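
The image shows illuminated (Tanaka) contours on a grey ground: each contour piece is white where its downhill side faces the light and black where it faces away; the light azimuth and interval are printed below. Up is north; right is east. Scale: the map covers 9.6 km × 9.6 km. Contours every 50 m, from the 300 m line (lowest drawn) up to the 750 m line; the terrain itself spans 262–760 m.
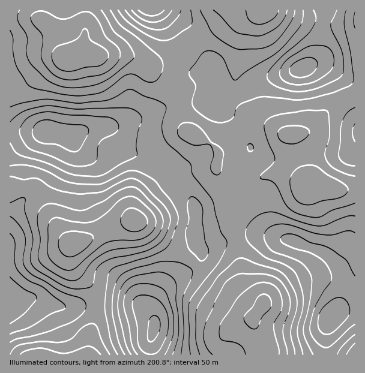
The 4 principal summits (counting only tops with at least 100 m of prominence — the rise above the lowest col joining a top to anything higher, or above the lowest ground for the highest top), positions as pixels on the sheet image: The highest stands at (154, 328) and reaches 760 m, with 498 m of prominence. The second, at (330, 319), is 687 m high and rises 196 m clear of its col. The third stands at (302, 69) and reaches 678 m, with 182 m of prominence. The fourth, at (44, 131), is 673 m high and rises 158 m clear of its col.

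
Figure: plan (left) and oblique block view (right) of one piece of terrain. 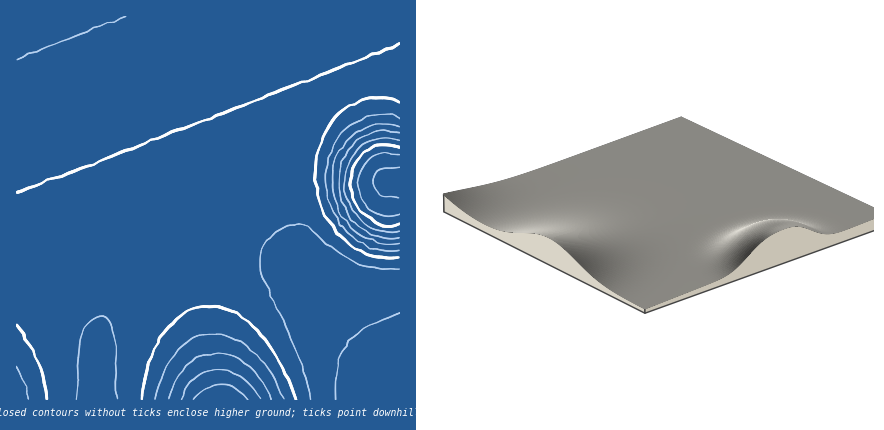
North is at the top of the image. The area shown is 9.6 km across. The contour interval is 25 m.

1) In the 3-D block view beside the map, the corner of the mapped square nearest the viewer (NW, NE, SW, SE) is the SE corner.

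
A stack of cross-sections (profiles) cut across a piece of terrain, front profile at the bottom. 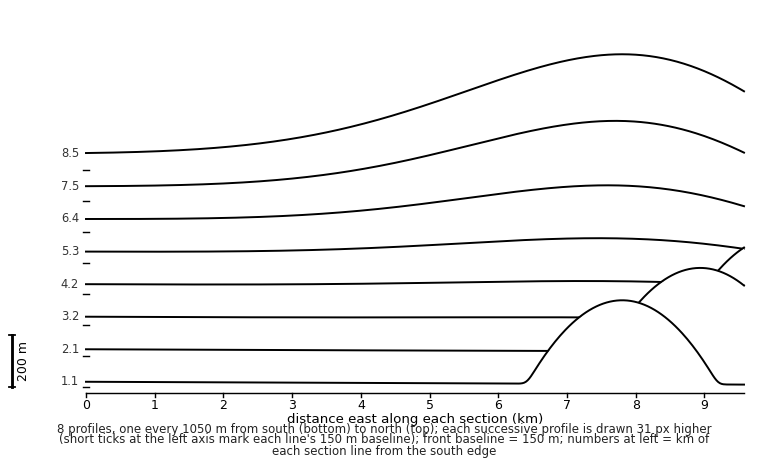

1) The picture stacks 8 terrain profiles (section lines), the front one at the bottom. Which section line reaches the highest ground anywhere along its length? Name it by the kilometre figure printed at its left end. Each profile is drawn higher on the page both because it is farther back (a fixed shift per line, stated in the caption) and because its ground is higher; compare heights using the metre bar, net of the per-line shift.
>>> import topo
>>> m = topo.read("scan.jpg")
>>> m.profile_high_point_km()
8.5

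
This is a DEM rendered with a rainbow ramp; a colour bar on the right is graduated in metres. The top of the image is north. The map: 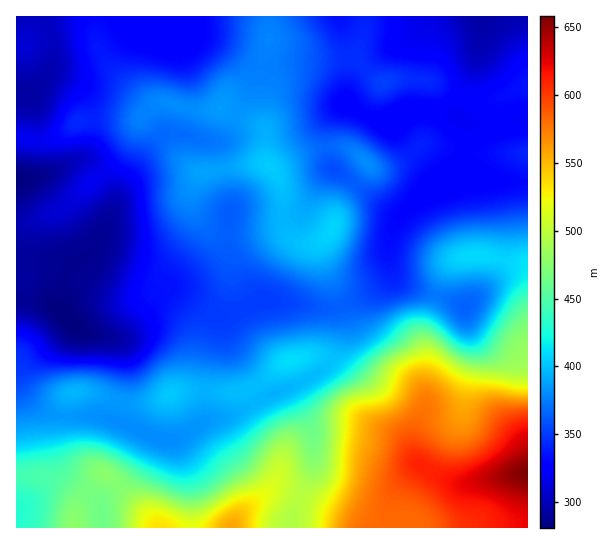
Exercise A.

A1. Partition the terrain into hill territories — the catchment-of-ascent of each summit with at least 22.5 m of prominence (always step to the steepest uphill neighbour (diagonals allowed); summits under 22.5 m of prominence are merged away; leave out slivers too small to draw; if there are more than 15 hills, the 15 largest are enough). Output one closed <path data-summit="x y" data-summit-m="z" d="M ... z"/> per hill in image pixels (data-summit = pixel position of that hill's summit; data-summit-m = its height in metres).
<path data-summit="527 473" data-summit-m="658" d="M527 16l-187 1 7 36-2 50 30 17 18 3 8 12 22 22 20 25-17 10-29 27-6 15-3 13 3 27-13 14-29 16-15 4-72-8-36 16-11-1-29-20-19-7-4 1-18 18-22 26-8 4-18-2-19-7-7-6-12-16 8-35 4-7 14-7 15-18 13-32 0-10-12-24-11-12-11-2 6-4 7-18 0-26-5-13-6-7-18-11-8-3-11 1 8-15 0-21-7-25-29 0 1 511 84 0 0-26 28-27 21-40 11 4 18-2 28-17 28-7 28-16 23-9 4 0 5 6 12 23 6 20 0 30-20 46-2 8 0 7 237-1z"/><path data-summit="333 229" data-summit-m="407" d="M339 16l-294 1 7 25 0 21-8 15 11-1 8 3 18 11 6 7 5 13 0 26-7 18-6 4 11 2 11 12 12 24 0 10-13 32-15 18-16 9-5 13-5 27 15 19 9 6 19 5 17 0 44-47 4-1 19 7 29 20 11 1 36-16 13 0 46 8 20-1 29-14 19-16 2-16-3-14 3-13 6-15 29-27 17-10-20-25-22-22-8-12-18-3-30-17 2-50-4-28z"/><path data-summit="231 527" data-summit-m="558" d="M290 388l-24 8-31 17-28 7-32 19-14 0-11-4-21 40-28 27 0 25 189 1 9-30 14-31-1-37-11-24z"/>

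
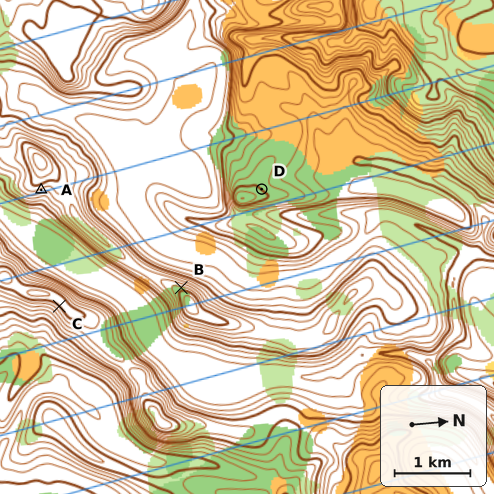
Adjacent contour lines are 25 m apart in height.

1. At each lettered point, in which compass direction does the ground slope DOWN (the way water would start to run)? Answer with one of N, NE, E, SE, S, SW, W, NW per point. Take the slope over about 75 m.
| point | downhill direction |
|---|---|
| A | E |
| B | W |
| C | SE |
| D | NW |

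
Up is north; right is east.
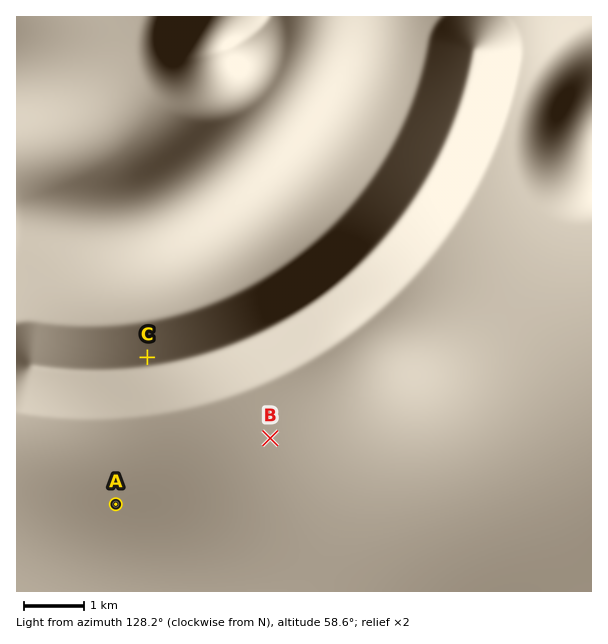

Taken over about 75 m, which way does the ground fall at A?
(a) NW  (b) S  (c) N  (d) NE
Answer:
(c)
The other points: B SW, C NW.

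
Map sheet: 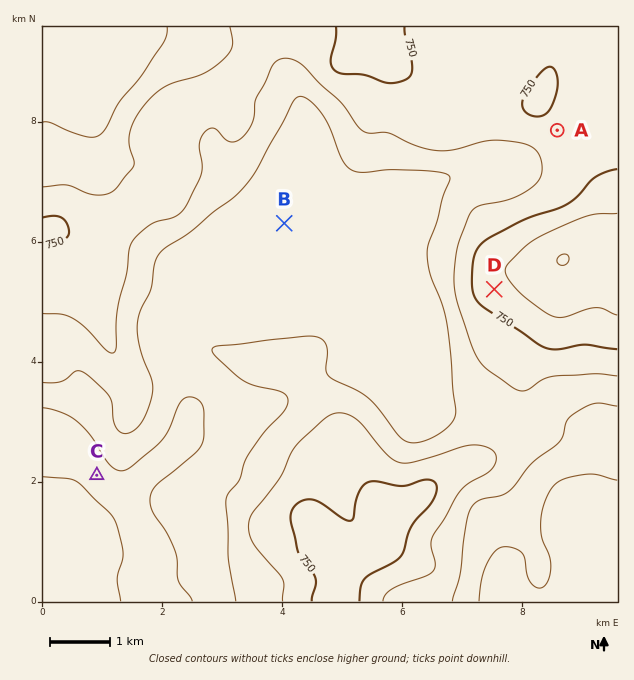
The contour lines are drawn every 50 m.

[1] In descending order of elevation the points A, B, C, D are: D A B C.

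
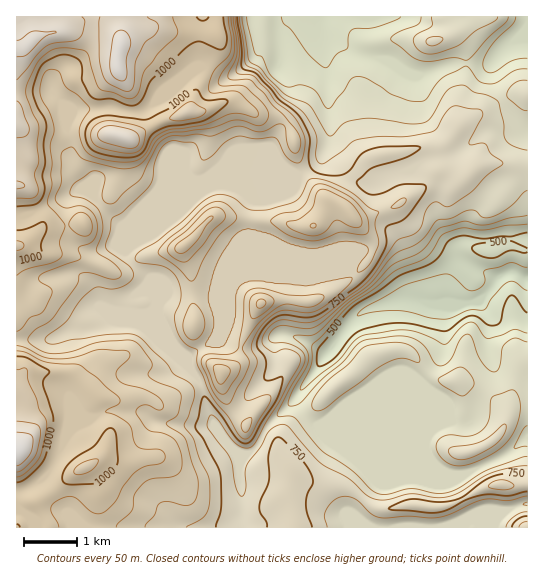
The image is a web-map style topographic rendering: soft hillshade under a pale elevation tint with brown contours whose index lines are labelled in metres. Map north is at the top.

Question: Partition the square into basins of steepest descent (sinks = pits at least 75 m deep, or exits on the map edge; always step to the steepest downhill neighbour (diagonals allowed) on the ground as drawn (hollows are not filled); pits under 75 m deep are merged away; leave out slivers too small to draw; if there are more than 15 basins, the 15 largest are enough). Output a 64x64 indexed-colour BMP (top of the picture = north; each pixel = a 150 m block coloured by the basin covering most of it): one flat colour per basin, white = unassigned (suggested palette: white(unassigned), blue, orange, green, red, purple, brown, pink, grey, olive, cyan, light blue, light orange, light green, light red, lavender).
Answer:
<image width="64" height="64" href="data:image/bmp;base64,Qk12CAAAAAAAAHYAAAAoAAAAQAAAAEAAAAABAAQAAAAAAAAIAAATCwAAEwsAABAAAAAAAAAA////ALR3HwAOf/8ALKAsACgn1gC9Z5QAS1aMAMJ34wB/f38AIr28AM++FwDox64AeLv/AIrfmACWmP8A1bDFABERERERERERERERERERERERERERERERERERERERERERERERERERERERERERERERERERERERERERERERERERERERERERERERERERERERERERERERERERERERERERERERERERERERERERERERERERERERERERERERERERERERERERERERERERERERERERERERERERERERERERERERERERERERERERERERERERERERERERERERERERERERERERERERERERERERERERERERERERERERERERERERERERERERERERERERERERERERERERERERERERERERERERERERERERERERERERERERERERERERERERERERERERERERERERERERERERERERERERERERERERERERERERERERERERERERERERERERERERERERERERERERERERERERERERERERERERERERERERERERERERERERERERERERERERERERERERERERERERERERERERERERERERERERERERERERERERERERERERERERERERERERERERERERERERERERERERERERERERERERERERERERERERERERERERERERERERERERERERERERERERERERERERERERERERERERERERERERERERERERERERERERERERERERERERERERERERERERERERERERERERERERERERERERERERERERERERERERERERERERERERERERERERERERERERERERERERERERERERERERERERERERERERERERERERERERERERERERERERERERERERERERERERERERERERERERERERERERERERERERERERERERERERERERERERERERERERERERERERERERERERERERERERERERERERERERERERERERERERERERERERERERERERERERERERERERERERERERERERERERERERERERERERERERERERERERERERERERERERERERERERERERERERERERERERERERERERERERERERERERERERERERERERERERERERERERERERERERERERERERERERERERERERERERERERERERERERERERERERERERERERERERERERERERERERERERERERERERERERERERERERERERERERERERERERERERERERERERERERERERERERERERERERERERERERERERERERERERERERERERERERERERERERERERERERERERERERERERERERERERERERERERERERERERERERERERERERERERERERERERERERERERERERERERERERERERERERERERERERERERERERERERERERERERERERERERERERERERERERERERERERERERERERERERERERERERERERERERERERERERERERERERERERERERERERERERERERERERERERERERERERERERERERERERERERERERERERERERERERERERERERERERERERERERERERERERERERERERERERERERERERERERERERERERERERERERERERERERERERERERERERERERERERERERERERERERERERERERERERERERERERERERERERERERERERERERERERERERERERERERERERERERERERERERERERERERERERERERERERERERERERERERERERERERIiERERERERERERERERERERERERERERERERERERERERIiIREREREREREREREREREREREREREREREREREREREREiIiEREREREREREREREREREREREREREREREREREREREiIiIhERERERMzMREREREREREREREREREREREREREREiIiIiERERERMzMzMREzERERERERERERERERERERERESIiIiIiEREREzMzMzMzMRERERERERERERERERERERERIiIiIiIiIiEzMzMzMzMxEREREREREREREREREREREREiIiIiIiIiIiIjMzMzMzEREREREREREREREREREREREiIiIiIiIiIiIiIzMzMzMRERERERERERERERERERERESIiIiIiIiIiIiIjMzMzMxEREREREREREREREREREREiIiIiIiIiIiIiIiMzMzMzEREREREREREREREiERESIiIiIiIiIiIiIiIiIzMzMzMRERERERERERERESIiIiIiIiIiIiIiIiIiIiIjMzMzMxEREREREREREREREiIiIiIiIiIiIiIiIiIiIiIzMzMzERERERERERERERESIiIiIiIiIiIiIiIiIiIiIjMzMzMREREREREREREREREiIiIiIiIiIiIiIiIiIiIiMzMzMxERERERERERERERESIiIiIiIiIiIiIiIiIiIiIzMzMzERERERERERERERERIiIiIiIiIiIiIiIiIiIiIjMzMzMRERERERERERERERESIiIiIiIiIiIiIiIiIiIiMzMzMxERERERERERERERERIiIiIiIiIiIiIiIiIiIiIzMzMzEREREREREREREREREiIiIiIiIiIiIiIiIiIiMzMzMzMRERERERERERERERESIiIiIiIiIiIiIiIiIiIzMzMzMxERERERERERERERERIiIiIiIiIiIiIiIiIiIzMzMzMz"/>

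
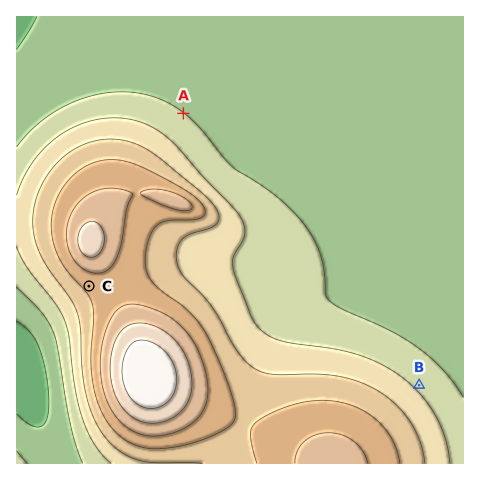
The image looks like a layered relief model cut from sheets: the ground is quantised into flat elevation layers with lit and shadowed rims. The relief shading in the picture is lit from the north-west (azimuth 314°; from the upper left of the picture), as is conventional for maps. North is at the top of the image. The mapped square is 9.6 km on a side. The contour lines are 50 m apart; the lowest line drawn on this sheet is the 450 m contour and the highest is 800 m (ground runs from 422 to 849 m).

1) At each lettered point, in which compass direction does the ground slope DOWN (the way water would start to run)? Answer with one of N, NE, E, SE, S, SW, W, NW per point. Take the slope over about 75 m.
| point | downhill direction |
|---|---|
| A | NE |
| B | NE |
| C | SW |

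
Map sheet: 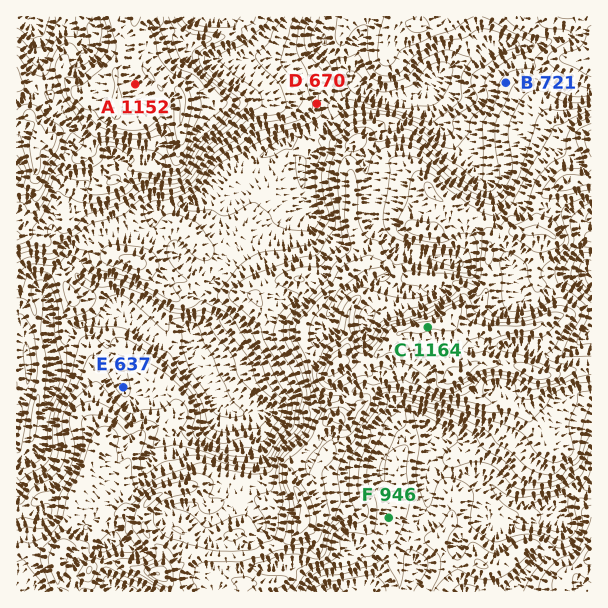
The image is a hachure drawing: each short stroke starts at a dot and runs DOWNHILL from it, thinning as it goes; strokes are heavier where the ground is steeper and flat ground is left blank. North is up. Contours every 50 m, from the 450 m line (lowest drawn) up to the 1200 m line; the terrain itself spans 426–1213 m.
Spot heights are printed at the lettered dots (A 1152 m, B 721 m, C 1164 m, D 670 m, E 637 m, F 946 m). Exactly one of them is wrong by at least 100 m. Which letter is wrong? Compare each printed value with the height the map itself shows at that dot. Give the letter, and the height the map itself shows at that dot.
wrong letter F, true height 771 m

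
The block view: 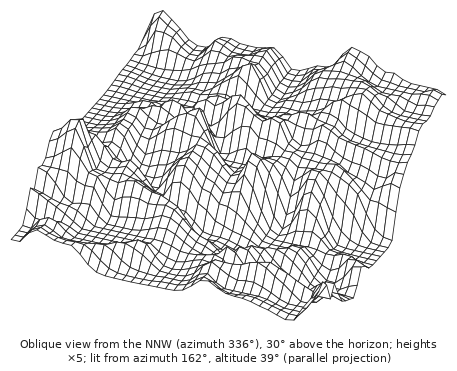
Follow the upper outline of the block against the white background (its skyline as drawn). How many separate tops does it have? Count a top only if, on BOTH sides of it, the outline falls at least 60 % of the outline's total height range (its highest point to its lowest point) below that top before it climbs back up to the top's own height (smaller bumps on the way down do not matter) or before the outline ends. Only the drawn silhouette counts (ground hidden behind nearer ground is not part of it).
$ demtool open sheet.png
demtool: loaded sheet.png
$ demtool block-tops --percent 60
0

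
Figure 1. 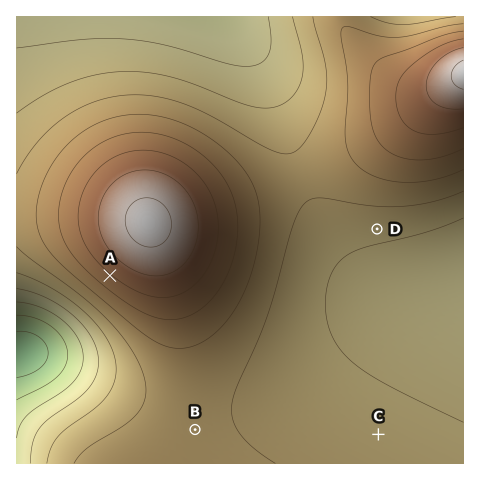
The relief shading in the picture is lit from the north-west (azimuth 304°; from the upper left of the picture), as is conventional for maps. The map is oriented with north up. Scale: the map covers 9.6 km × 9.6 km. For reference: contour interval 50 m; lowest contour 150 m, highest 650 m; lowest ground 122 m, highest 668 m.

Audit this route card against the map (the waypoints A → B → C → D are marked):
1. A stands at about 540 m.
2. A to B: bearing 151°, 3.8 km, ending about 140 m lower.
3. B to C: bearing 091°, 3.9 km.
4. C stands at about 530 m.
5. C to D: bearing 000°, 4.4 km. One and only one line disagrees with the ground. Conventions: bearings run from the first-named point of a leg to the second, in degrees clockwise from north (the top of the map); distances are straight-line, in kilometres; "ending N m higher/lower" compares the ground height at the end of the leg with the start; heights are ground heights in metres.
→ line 4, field height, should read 370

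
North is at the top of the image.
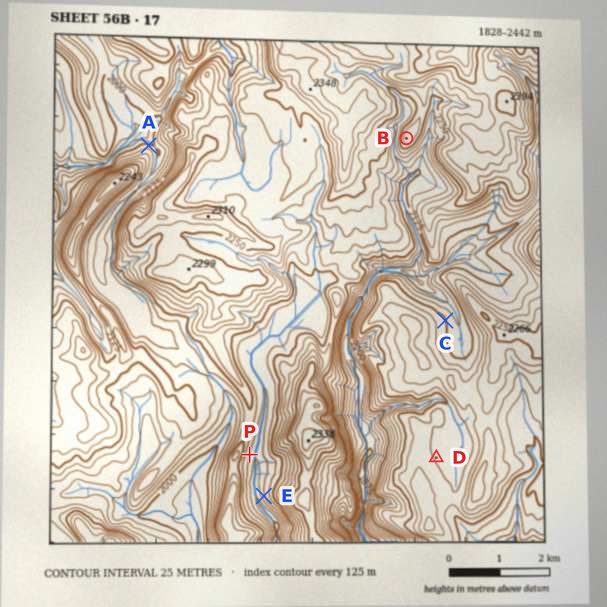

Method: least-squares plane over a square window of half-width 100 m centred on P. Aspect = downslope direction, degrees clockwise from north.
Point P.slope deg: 15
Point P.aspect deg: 103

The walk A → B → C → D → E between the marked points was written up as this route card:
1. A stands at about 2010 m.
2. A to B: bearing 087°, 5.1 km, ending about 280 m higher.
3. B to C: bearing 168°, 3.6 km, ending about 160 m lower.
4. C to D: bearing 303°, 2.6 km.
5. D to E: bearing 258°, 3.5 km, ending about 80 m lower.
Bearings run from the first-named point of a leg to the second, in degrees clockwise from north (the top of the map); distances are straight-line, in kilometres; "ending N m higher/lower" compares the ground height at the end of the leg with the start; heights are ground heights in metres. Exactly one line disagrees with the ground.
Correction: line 4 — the bearing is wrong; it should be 184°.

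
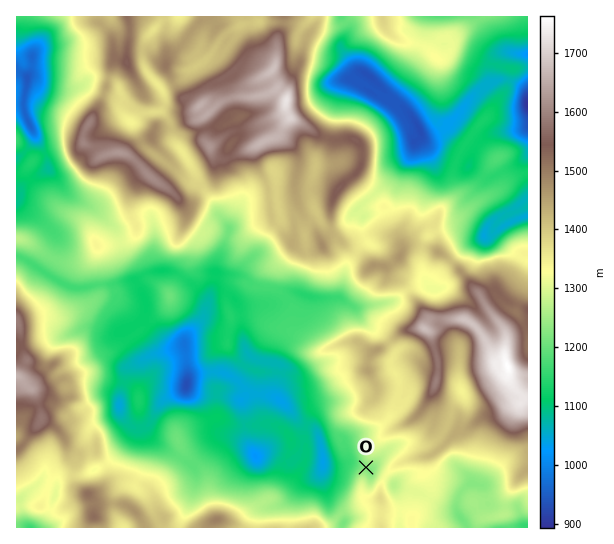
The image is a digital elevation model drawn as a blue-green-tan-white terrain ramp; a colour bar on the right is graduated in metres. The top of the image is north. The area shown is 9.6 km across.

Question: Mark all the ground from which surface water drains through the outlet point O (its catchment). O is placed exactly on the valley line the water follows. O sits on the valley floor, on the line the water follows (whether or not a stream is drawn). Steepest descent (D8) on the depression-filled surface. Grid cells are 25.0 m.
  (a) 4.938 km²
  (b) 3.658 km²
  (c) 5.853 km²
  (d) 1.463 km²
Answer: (b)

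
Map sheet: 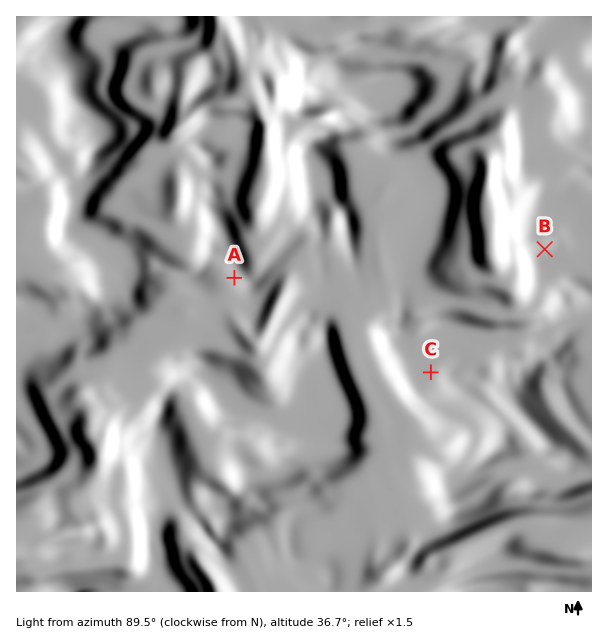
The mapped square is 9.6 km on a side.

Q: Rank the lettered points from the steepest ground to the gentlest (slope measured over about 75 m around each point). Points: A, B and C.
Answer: A B C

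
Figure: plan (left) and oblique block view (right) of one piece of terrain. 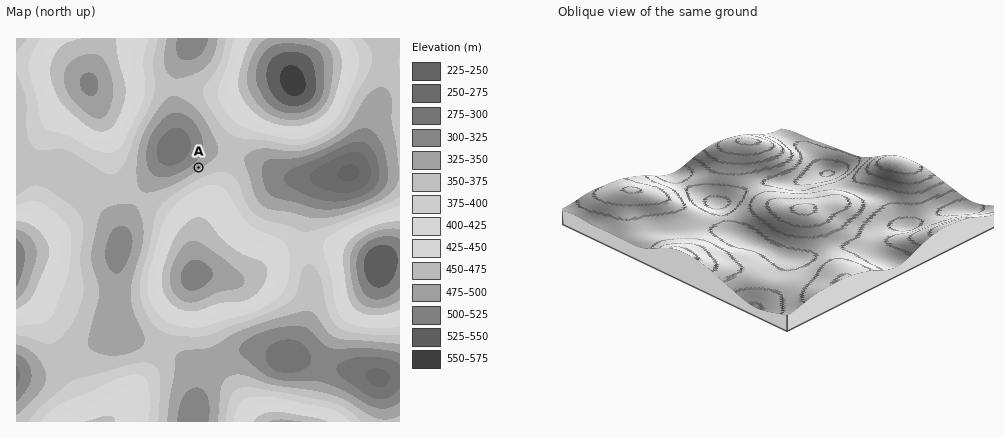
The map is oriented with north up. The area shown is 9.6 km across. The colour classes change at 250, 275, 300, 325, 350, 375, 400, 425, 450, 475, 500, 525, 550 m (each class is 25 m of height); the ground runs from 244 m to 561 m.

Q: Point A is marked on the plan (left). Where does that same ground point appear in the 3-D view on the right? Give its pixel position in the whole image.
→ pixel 743 198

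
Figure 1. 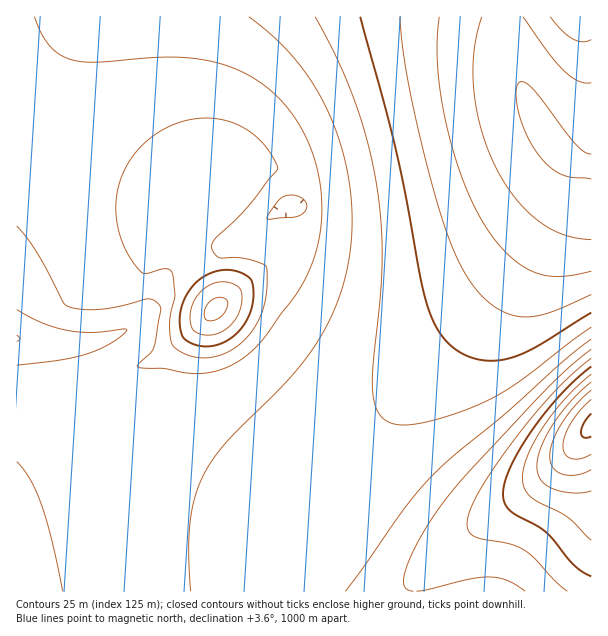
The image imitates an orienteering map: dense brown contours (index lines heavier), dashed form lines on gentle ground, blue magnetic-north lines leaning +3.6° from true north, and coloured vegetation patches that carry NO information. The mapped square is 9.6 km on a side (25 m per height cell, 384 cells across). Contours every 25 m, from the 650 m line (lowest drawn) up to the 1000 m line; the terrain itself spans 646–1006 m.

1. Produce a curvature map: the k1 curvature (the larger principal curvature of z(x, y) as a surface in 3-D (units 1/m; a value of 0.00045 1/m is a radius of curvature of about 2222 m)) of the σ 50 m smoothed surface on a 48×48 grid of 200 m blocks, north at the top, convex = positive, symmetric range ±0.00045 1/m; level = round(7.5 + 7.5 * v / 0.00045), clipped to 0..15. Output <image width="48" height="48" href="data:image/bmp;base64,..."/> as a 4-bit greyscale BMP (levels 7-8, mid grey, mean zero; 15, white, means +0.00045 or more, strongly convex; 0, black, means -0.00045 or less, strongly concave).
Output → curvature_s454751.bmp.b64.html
<image width="48" height="48" href="data:image/bmp;base64,Qk32BAAAAAAAAHYAAAAoAAAAMAAAADAAAAABAAQAAAAAAIAEAAATCwAAEwsAABAAAAAAAAAAAAAAABEREQAiIiIAMzMzAERERABVVVUAZmZmAHd3dwCIiIgAmZmZAKqqqgC7u7sAzMzMAN3d3QDu7u4A////AIiIiIiIiId3d3d3d3d3iJmZmIh3d4iIiYiIiIiIiId3d3d3d3d3eImZmYh3d3iIiYiIiIiIiId3d3d3d3d3d4iZmZiHd3eIiYiIiIiIiId3d3d3d3d3d4iJmZmId3d4iYiIiIiIiIh3d3d3d3d3d4iImZmYh3d4iYiIiIiIiIh3d3d3d3d3eIiIiZqpmHd4iYiIiIiIiIiHd3d3d3d4iIiIiJmqqYiImYiIiIiIiIiId3d3d3iIiIiIiImaqqmImYiIiIiIiIiIh3d3d3iIiIiIiIiaq7qpmYiIiIiIiIiIiHd3d3iIiIiIiIiJq8zLqoiIiIiIiIiIiId3d4iIiIiIiIiImr3dyoiIiIiIiIiIiIiIiIiIiIiIiIiIiazv7IiIiIiIiIiIiIiIiIiIiIiIiIiIiJvf/4iIiIiIiIiIiIiIiIiIiIiIiIiIiIm+/4iIiIiIiIiIiIiIiIiIiIiIiIiIiIib/4iIiIiIiIiIiIiIiIiIiIiIiIiIiIiJv4iIiIiIiIiIiIiIiIiIiIiIiIiIiIiInKu7u7qIiIiIiIiIiIiIiIiIiIiIiIiIiqmIiZrLmIiZmIiIiIiIiIiIiIiIiIiIiYiIeIiJvKmqqZiIiIiIiIiIiIiIiIiIiIiId3d4id27uqmIiIiIiIiIiIiIiIiIiIiIiIh3eK39y6mIiIiIiIiIiIiIiIiIiIiIiIiIZ5vf/LqYiIiIiIiIiIiIiIiIiJq7u5iIdorO/7qYiIiIiIiIiIiIiIiIiLqZmbyoiIm87/uYiIiIiIiIiIiIiIiIiIiIiIismJq7zf6oiIiIiIiIiIiIiIiIiIiIiIiJyomqvL3YiIiIiIiIiIiIiIiIiIiIiIiIipmamam8iIiIiIiIiIiIiIiIiIiIiIiIiKqJl3iKyYiIiIiIiIiIiIiIiIiIiIiIiIq5iGeInKiIiIiIiIiIiIiIiIiIiIiIiIicmIiIiMmIiIiIiIiIiId3d4iIiIiIiIiJyoiIeKuIiIiIiIiIh3d3d4iIiIiIiIiInKiHWJuIiIiIiIiHd3d3d4iIiIiIiIiIiMuIiLqIiIiIiIh3d3d3eIiIiIiIiIiIiIvKm7iIiIiIiHd3d3d3eIiIiIiIiIiIiIibuoiIiIiIh3d3d3d3iIiIiIiIiIiIiIiIiIiIiIiId3d3d3d3iIiIiIiIiIiIiIiIiIiIiIiHd3d3d3d4iIiIiIiIiIiIiIiIiIiIiIiHd3d3d3d4iIiIiIiIiIiIiIiIiIiIiIiHd3d3d3d4iYiIiIiIiIiIiIiIiIiIiIiHd3d3d3eIiYiIiIiIiIiIiIiIiIiIiIiId3d3d3eImYiIiIiIiIiIiIiIiIiIiIiId3d3d3eImYiIiIiIiIiIiIiIiIiIiIiIh3d3d3eImYiIiIiIiIiIiIiIiIiIiIiIh3d3d3iJmoiIiIiIiIiIiIiIiIiIiIiIiHd3d3iJmoiIiIiIiIiIiIiIiIiIiIiIiId3d3iJqoiIiIiIiIiIiIiIiIiIiIiIiId3d4iJqg=="/>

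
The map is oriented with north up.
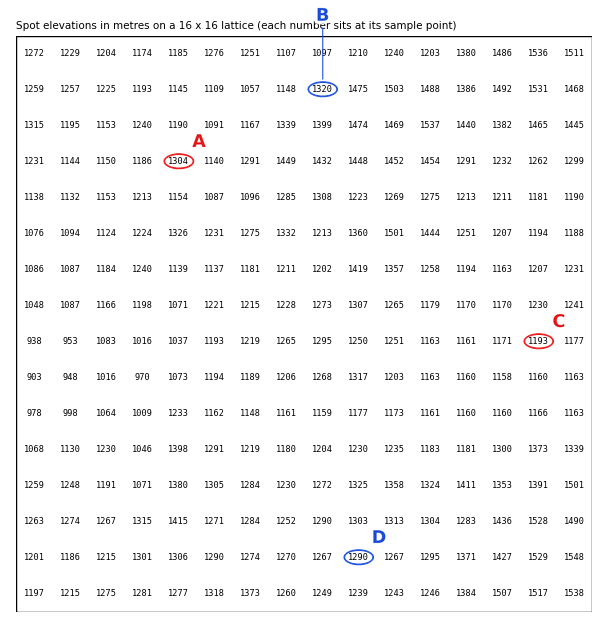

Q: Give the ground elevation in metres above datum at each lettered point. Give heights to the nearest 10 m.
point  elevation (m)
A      1300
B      1320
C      1190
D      1290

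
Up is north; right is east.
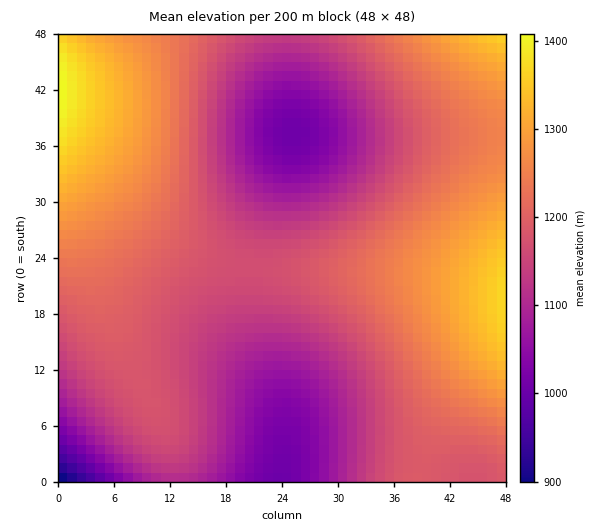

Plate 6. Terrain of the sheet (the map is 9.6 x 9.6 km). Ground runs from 880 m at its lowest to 1420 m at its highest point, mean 1180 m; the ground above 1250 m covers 20.9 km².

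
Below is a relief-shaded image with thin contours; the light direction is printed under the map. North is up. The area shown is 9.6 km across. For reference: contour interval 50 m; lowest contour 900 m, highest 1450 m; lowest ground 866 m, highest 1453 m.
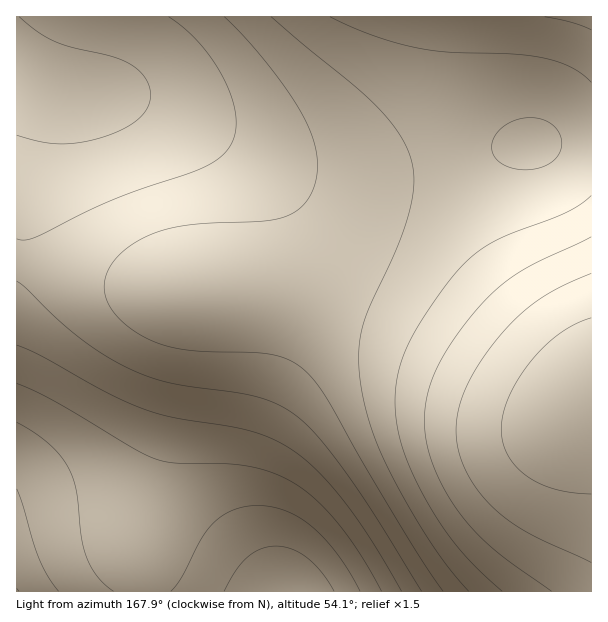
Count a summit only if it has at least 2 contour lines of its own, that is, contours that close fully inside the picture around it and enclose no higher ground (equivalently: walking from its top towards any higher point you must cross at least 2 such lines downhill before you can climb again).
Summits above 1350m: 0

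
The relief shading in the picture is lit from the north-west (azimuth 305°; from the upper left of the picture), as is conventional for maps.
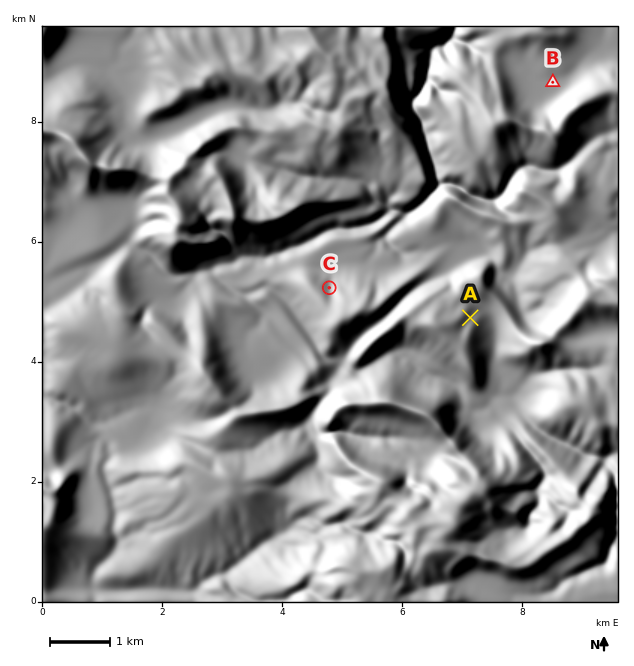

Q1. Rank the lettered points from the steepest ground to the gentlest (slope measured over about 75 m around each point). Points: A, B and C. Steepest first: C A B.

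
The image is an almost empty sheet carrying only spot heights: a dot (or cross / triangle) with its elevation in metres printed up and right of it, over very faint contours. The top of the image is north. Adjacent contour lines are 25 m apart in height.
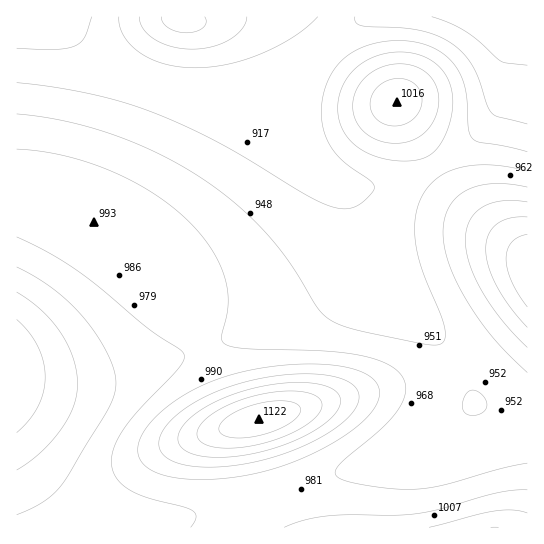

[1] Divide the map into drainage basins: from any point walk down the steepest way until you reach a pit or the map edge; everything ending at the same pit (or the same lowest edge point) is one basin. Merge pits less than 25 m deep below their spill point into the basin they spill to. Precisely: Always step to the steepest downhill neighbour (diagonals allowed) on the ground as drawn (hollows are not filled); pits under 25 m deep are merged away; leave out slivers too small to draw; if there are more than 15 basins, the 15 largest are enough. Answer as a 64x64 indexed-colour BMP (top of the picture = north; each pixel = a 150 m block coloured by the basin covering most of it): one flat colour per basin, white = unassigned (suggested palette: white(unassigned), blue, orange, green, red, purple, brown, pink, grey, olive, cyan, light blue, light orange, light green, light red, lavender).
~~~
<image width="64" height="64" href="data:image/bmp;base64,Qk12CAAAAAAAAHYAAAAoAAAAQAAAAEAAAAABAAQAAAAAAAAIAAATCwAAEwsAABAAAAAAAAAA////ALR3HwAOf/8ALKAsACgn1gC9Z5QAS1aMAMJ34wB/f38AIr28AM++FwDox64AeLv/AIrfmACWmP8A1bDFACIiIiIiIiIiIiIiIiIiIiIiERERERERERERERERERERIiIiIiIiIiIiIiIiIiIiIiEREREREREREREREREREREiIiIiIiIiIiIiIiIiIiIiIRERERERERERERERERERESIiIiIiIiIiIiIiIiIiIiIRERERERERERERERERERERIiIiIiIiIiIiIiIiIiIiIhEREREREREREREREREREREiIiIiIiIiIiIiIiIiIiIiERERERERERERERERERERESIiIiIiIiIiIiIiIiIiIiIRERERERERERERERERERERIiIiIiIiIiIiIiIiIiIiIREREREREREREREREREREREiIiIiIiIiIiIiIiIiIiIhERERERERERERERERERERESIiIiIiIiIiIiIiIiIiIiERERERERERERERERERERERIiIiIiIiIiIiIiIiIiIiIREREREREREREREREREREREiIiIiIiIiIiIiIiIiIiIRERERERERERERERERERERESIiIiIiIiIiIiIiIiIiIhERERERERERERERERERERERIiIiIiIiIiIiIiIiIiEREREREREREREREREREREREREiIiIiIiIiIiIiIiIiIRERERERERERERERERERERERESIiIiIiIiIiIiIiIiIRERERERERERERERERERERERERIiIiIiIiIiIiIiIiIhEREREREREREREREREREREREREiIiIiIiIiIiIiIiIhERERERERERERERERERERERERESIiIiIiIiIiIiIiIiERERERERERERERERERERERERERIiIiIiIiIiIiIiIiEREREREREREREREREREREREREREiIiIiIiIiIiIiIiIRERERERERERERERERERERERERESIiIiIiIiIiIiIiIhERERERERERERERERERERERERERIiIiIiIiIiIiIiIhEREREREREREREREREREREREREREiIiIiIiIiIiIiIiERERERERERERERERERERERERERESIiIiIiIiIiIiIiIRERERERERERERERERERERERERERIiIiIiIiIiIiIiIREREREREREREREREREREREREREREiIiIiIiIiIiIiIhERERERERERERERERERERERERERESIiIiIiIiIiIiIhERERERERERERERERERERERERERERIiIiIiIiIiIiIiEREREREREREREREREREREREREREREiIiIiIiIiIiIiERERERERERERERERERERERERERERESIiIiIiIiIiIiERERERERERERERERERERERERERERERIiIiIiIiIiIiEREREREREREREREREREREREREREREREiIiIiIiIiIiIRERERERERERERERERERERERERERERESIiIiIiIiIiERERERERERERERERERERERERERERERERIiIiIiIiIiEREREREREREREREREREREREREREREREREiIiIiIiIiERERERERERERERERERERERERERERERERESIiIiIiIiERERERERERERERERERERERERERERERERERIiIiIiIhEREREREREREREREREREREREREREREREREREiIiIiIxERERERERERERERERERERERERERERERERERESIiIiMzERERERERERERERERERERERERERERERERERERIiIjMzMxEREREREREREREREREREREREREREREREREREiMzMzMzERERERERERERERERERERERERERERERERERETMzMzMzMxERERERERERERERERERERERERERERERERERMzMzMzMzEREREREREREREREREREREREREREREREREREzMzMzMzMxERERERERERERERERERERERERERERERERETMzMzMzMzERERERERERERERERERERERERERERERERERMzMzMzMzMxEREREREREREREREREREREREREREREREREzMzMzMzMzERERERERERERERERERERERERERERERERETMzMzMzMzMRERERERERERERERERERERERERERERERERMzMzMzMzMzEREREREREREREREREREREREREREREREREzMzMzMzMzMRERERERERERERERERERERERERERERERETMzMzMzMzMzERERERERERERERERERERERERERERERERMzMzMzMzMzMREREREREREREREREREREREREREREREREzMzMzMzMzMxERERERERERERERERERERERERERERERETMzMzMzMzMzMRERERERERERERERERERERERERERERERMzMzMzMzMzMxEREREREREREREREREREREREREREREREzMzMzMzMzMzERERERERERERERERERERERERERERERETMzMzMzMzMzMxERERERERERERERERERERERERERERERMzMzMzMzMzMzEREREREREREREREREREREREREREREREzMzMzMzMzMzMRERERERERERERERERERERERERERERETMzMzMzMzMzMzERERERERERERERERERERERERERERERMzMzMzMzMzMzMREREREREREREREREREREREREREREREzMzMzMzMzMzMzERERERERERERERERERERERERERERETMzMzMzMzMzMzMRERERERERERERERERERERERERERER"/>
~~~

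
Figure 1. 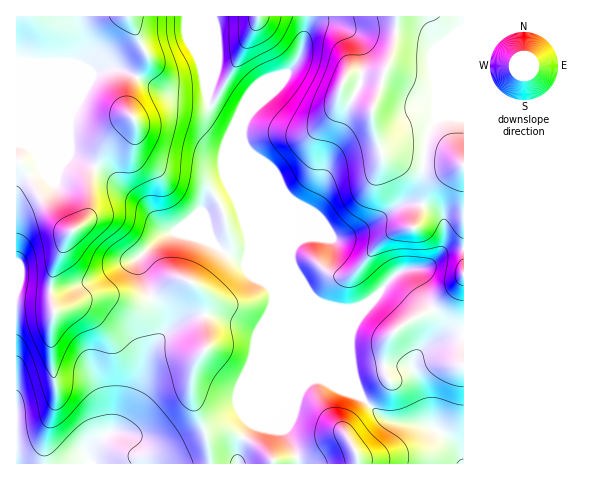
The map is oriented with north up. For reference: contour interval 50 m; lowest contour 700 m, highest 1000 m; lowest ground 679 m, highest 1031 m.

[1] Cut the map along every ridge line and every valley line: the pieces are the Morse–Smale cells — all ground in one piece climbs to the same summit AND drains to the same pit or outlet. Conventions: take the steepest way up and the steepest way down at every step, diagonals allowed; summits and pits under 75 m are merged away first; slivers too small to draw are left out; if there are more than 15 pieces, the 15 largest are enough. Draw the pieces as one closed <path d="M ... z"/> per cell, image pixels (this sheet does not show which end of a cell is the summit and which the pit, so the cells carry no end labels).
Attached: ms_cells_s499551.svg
<path d="M208 16l-192 1 1 447 220 0 3-20 11-19 35-16 12-12 4-8 7-8 6-2 11 1 32 13-21-21-5-8-97-240-14-6-12-12z"/><path d="M463 16l-155 0-7 38-5 9-10 12-6 10-32 30-6 14 2 16 44 105 6 21 40 98 24 25-5-19 3-4 34-5 16 0 6 2 11 24 8 34 25 20 6 9 1 9z"/><path d="M321 379l-12 2-7 8-4 8-12 12-35 16-12 22-1 17 225-1-1-8-6-9-18-16-17-6-31-3-11-6-25-23z"/><path d="M307 16l-98 1-2 86 7 10 21 11 7 16 2-16 4-9 32-30 6-10 10-12 7-18z"/>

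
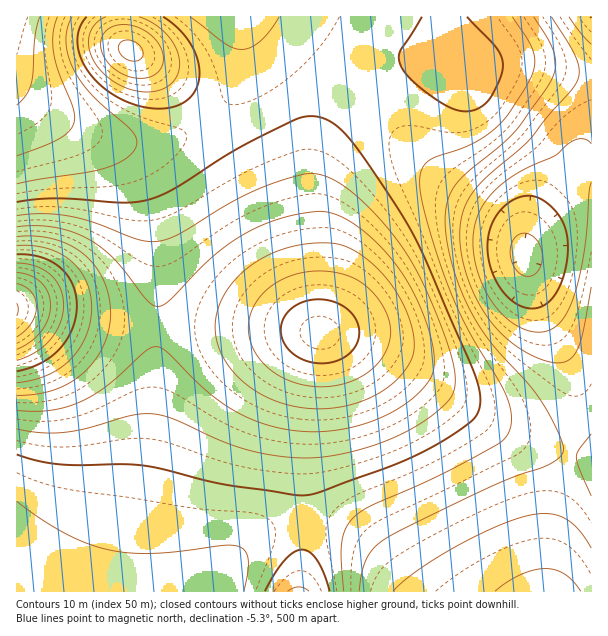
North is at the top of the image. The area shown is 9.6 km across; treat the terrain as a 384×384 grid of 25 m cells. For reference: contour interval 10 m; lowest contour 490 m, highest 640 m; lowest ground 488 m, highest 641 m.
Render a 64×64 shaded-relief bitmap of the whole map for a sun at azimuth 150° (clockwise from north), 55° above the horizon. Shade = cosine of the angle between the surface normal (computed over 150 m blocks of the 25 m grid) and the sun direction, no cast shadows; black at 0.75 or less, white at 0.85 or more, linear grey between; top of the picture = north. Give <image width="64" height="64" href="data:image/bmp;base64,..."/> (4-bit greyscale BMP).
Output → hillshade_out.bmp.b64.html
<image width="64" height="64" href="data:image/bmp;base64,Qk12CAAAAAAAAHYAAAAoAAAAQAAAAEAAAAABAAQAAAAAAAAIAAATCwAAEwsAABAAAAAAAAAAAAAAABEREQAiIiIAMzMzAERERABVVVUAZmZmAHd3dwCIiIgAmZmZAKqqqgC7u7sAzMzMAN3d3QDu7u4A////AKqqqqqru7u7u7u7uqmYiImqu8zMy7u7u7u7u7u7u7u6qqqqqqu7u7u7u7u6qZiIiaq7zMzLu7u7u7u7u7u7u7qqqqqqu7u7u7u7u7uqmYiZqrvMzMu7u7u7u7u7u7u7u6qqqqu7u7u7u7u7u7qpmZmqu8zMzLu7u7u7u7u7u7u7qqqqu7u7u7u7u7u7uqqZmaq7zMzMzMzMu7u7u7u7u7uqqru7u7u7u7u7u7u7qqmaqrvMzMzMzMzMy7u7u7u7u6qru7u7u7u7u7u7u7u6qqqru8zMzMzMzMzMzLu7u7u7q7u7u7u7u7u7u7u7u7uqqqu7zMzMzMzMzMzMy7u7u7u7u7u7u7u7u7u7u7u7u7u7u7vMzMzMzMzMzMzMu7u7u7u7u7u7u7u7u7u7u7u7u7u7vMzMzMzMzMzMzMzLu7u7u7u7u7u7u7u7u7u7u7u7u7vMzMzMzMzMzMzMzMu7u7q7u7u7u7u7u7u7u7u7u7u7vMzMzMzMzMzMzMzMzLu7uru7u7u7u7u7u7u7u7u7u7zMzMzMzMzMzMzMzMzMu7uqu7u7u7u7u7u7u7u7u7zMzMzMzMzMzMzMzMzMzMu7u6q7u7u7u7u7u7u7u7u7vMzMzMzMzMzMzMzMzMzMy7u6qszMzMzLu7u7u7u7u7vMzMzMzMzMzMzMzMzMzMy7u7qqzMzMzMy7u7u7u7u7u8zMzMzMzMzMzMzMzMzMy7u7uqrMzMzMzMu7u7u7u7u7zMzMzMzMzMzMzMzMzMy7u7uqqszMzMzMzLu7u7u7u7vMzMzMzM3d3czMzMzMy7u7uqqq3d3MzMzMu7u7u7u7u7zMzMzM3d3d3MzMzMy7u7u6qqrd3d3MzMzLu7u7u7u7vMzMzM3d3d3czMzMy7u7uqqqqt3d3dzMzMu7u7u7u7u7zMzMzd3d3czMzMy7u7uqqqqq7t3d3czMy7u7u7u7u7u8zMzN3d3dzMzMzLu7qqqqqqru7t3dzMzLu7u7u7u7u7zMzMzd3czMzMzLu7qqqqqqqv7u7d3MzLu7u7u7u7u7u8zMzMzMzMzMzLu7qqqqqqqq/+7t3czMu7u7uqqqq7u7u8zMzMzMzMzLu7qqqZmZmar/7u7d3My7u7qqqqqqqru7vMzMzMzMzLu7uqqZmZmZmv/u7t3MzLu7qqqqqqqqqqu7zMzMzMzLu7uqqpmZmZmZ7u7t3czLu7uqqqqqqqqqqqq7u7u7u7u7u6qpmZmZmZnu7u3dzMu7uqqqqqqqmZmZqqq7u7u7u7u7qqmZmYiJmd3d3dzMy7uqqqqqmZmZmZmZqqqru7u7u7uqqpmYiIiJzMzMzMy7u6qqqpmZmZmZmZmZqqqqu7u7u6qqmZmIiIiru8zMy7u6qqqpmZmZmZmZmZmaqqqqu7u7uqqpmYiIiJmqu7u7u6qqqpmZmZmZmZmZmZmqqqqru7u7qqmZmIiIiJmqq7u6qqqpmZmZmZmZmZmZmZqqqqu7u7u6qpmYiIhniJmqqqqqqqmZmZmZmZiZmZmZmqqqq7u7u7uqqZmIiGZ4iZqqqqqqmZmZmZmZmZmZmZmZqqqru7u7u7qqmZiIVmeImZmqqqmZmZmZmZmZmZmZmZmqqqu7zMzLu6qpmYhWZ3iJmZmZmZmZmZmZmZmZmZmZmaqqq7vMzMy7uqqZmFZneIiZmZmZmZmZmZmZmZmZmZmZqqqrvMzMzMu7qqmYZmd4iJmZmZmZmZmZmZmZmZmZmZqqqru8zN3MzLu6qplmd3iIiZmZmZmZmZmZmZmZmZmZqqqqu7zN3d3Mu7uqqXd3eIiZmZmZmZmZmZmZmZmZmZmqqqq7vM3d3dzLu7qpd3iIiJmZmZmZmZmZmZmZmZmZmqqqq7u8zd3d3Mu7uqqIiIiJmZmZmZmZmZmZmZmZmZmqqqqru7zN3d3dzLu7qoiIiJmZmZmZmZmZmZmZmZmZmqqqqru7vM3d7d3Mu7uqiImZmZmZmZmZmZmZmZmZmZmqqqqqu7u8zd3u3dy7u6qZmZmZmZmZmZmZmZmZmZmZmqqqqqu7u7zM3e7t3Mu7qpmZmZmZmqqqqqqpmZmZmZmaqqqqu7u7vMzd3u3cy7uqmZmZmZqqqqqqqqqqmZmZmaqqqqq7u7u7zN3e7d3Mu7uZmZmaqqqqqqqqqqqqmZmaqqqqq7u7u7vMzd3t3cy7u5mZmqqqqru7u7qqqqqqqqqqqqqru7u7u7zM3d3d3Mu7mZmqqqq7u8y7u7qqqqqqqqqqqqu7u7u7u8zN3d3czLuZmqqqu7zMzMzLu6qqqqqqqqqqq7u7u7u7vMzd3d3My5qqqqu7zM3d3My7uqqqqqqqqqqru7u7u7u7zM3d3czLmqqqq7zN3d3dzLu6qqqqqqqqqqu7u7u7u7u8zN3d3MuaqqqrvM3d7d3Mu7qqqqqqqqqqqru7u6qqu7vMzd3My5qqqqu7zN3d3cy7uqqqqqqqqqqqqqqqqqqqu7zMzMy7mZmqqqu8zN3My7uqqqqqqqqqqqqqqqqqqqq7u7zMy7uZmZmZqqu7zMu7uqqqqqqqqqqqqqqqqqqqqqq7u7u7qpmZmZmZmaqqu7qqqqqqqqqqqqqqqqqqqqqqqqq7u7qqmZmIiIiIiZmqqqqqqqqqqqqqqqqqqqqqqqqqqqqqqqqZmId3d3d4iJmaqqqqqqqqqqqqqqqqqqqqqqqqqqqqqpmYh3dmZneIiZmqqqqqqqqqqqqqqqqqqqqqqqqqqqqq"/>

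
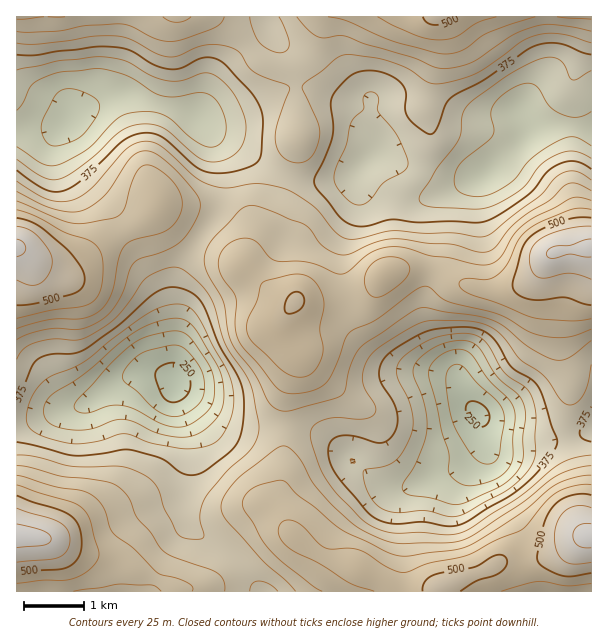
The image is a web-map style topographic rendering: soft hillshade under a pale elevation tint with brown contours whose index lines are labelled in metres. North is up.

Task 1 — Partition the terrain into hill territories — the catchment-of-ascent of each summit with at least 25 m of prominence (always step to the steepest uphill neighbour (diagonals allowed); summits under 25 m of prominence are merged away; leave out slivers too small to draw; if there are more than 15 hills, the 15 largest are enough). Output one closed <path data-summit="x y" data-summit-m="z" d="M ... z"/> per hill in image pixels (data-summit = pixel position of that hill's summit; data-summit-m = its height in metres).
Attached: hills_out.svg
<path data-summit="591 536" data-summit-m="557" d="M176 384l0 17 10 22 4 23 0 16-6 33 3 27 10 12 36 22 9 10 19 26 331-1-1-161-18 8-15 2-28 4-32 0-11-9-5-14-1 28-11 14-11 6-18 5-31 13-20 1-18-10-37-34-18-12-21-6-45 1-21-5-45-30z"/><path data-summit="296 302" data-summit-m="503" d="M209 128l13 36 0 30-6 21-26 37-14 29 0 46-2 32 0 19 2 8 40 29 23 11 57 0 21 6 18 12 37 34 18 10 20-1 31-13 18-5 11-6 11-14 1-20-1-10-13-18-10-20-9-7-47-6-19-7-17-16-12-19-12-48 0-27 16-48-3-17 1-13-2-1-9 6-18 3-13 0-21-5-26-10-27-20-22-10z"/><path data-summit="17 248" data-summit-m="554" d="M128 94l-14 0-25 14-11 2-18 17-44 5 1 294 18-5 25-11 26-6 36-24 15-6 15-1 22 5 2-97 14-29 27-40 6-33-1-15-6-20-8-15-10-11-16-8-30-7z"/><path data-summit="438 17" data-summit-m="508" d="M591 16l-325 0 0 7 14 21 4 12 2 25-3 6-41 23-29 10-13 0 18 16 22 10 27 20 38 14 22 1 18-3 11-6 16-16 8-2 39 18 19 12 20 0 30-10 36-36 6-10 46-1 16 2z"/><path data-summit="590 248" data-summit-m="554" d="M576 127l-46 1-6 10-36 36-44 19-10 10 0 55-10 41 0 16 3 14 9 21 21 25 5 14 6 12 12 15 7 19 11 9 32 0 28-4 15-2 19-9 0-298z"/><path data-summit="17 536" data-summit-m="557" d="M152 373l-24 5-42 26-26 6-44 16 1 166 243-1-18-25-9-10-36-22-10-12-3-27 6-33-2-27-12-34-1-20-4-3z"/><path data-summit="18 17" data-summit-m="455" d="M264 16l-247 0-1 115 28-1 16-3 15-15 14-4 25-14 14 0 24 9 30 7 18 10 13 0 29-10 34-18 7-5 3-6-2-25z"/><path data-summit="383 275" data-summit-m="490" d="M380 154l-5 0-9 6-10 13-1 13 3 17-16 48 0 27 12 48 12 19 17 16 19 7 47 6 9 6-1-5-15-16-10-18-8-26 0-16 10-41 0-55 10-10 24-11-4-1-14 5-12-2-19-12z"/>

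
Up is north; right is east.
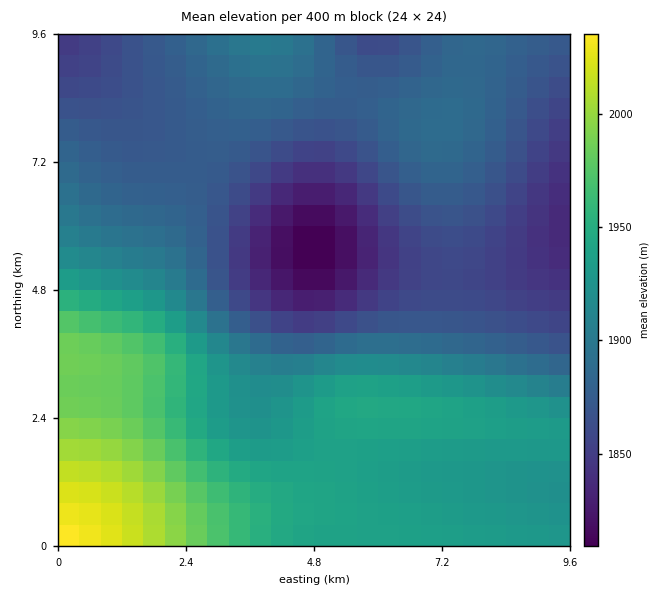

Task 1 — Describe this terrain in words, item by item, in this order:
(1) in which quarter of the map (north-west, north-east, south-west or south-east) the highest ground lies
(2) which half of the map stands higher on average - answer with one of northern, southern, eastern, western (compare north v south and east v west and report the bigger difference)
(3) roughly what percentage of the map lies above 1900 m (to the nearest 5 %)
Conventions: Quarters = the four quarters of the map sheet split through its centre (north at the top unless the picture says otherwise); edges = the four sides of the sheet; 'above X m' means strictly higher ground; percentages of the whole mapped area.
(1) The highest point lies in the south-west quarter of the map.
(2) On average the southern half of the map is the higher ground.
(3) Roughly 45 % of the ground is higher than 1900 m.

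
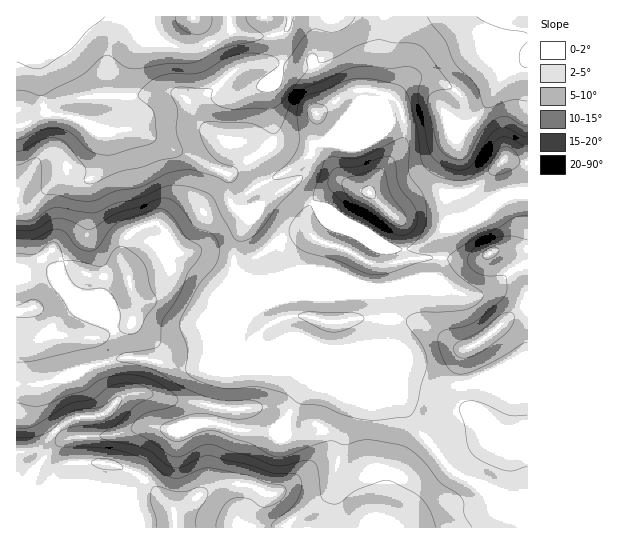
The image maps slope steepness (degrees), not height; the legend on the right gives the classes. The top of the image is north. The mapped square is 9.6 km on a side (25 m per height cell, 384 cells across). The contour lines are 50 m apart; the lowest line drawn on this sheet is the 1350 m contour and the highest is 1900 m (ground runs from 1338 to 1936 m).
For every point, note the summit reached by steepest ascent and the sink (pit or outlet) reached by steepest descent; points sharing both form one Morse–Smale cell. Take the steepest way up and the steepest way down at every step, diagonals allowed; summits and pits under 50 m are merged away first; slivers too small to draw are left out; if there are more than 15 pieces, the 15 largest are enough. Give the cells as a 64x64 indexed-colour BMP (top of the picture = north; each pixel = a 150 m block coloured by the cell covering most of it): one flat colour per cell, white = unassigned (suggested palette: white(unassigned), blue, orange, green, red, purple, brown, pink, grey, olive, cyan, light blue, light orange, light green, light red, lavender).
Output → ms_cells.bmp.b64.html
<image width="64" height="64" href="data:image/bmp;base64,Qk12CAAAAAAAAHYAAAAoAAAAQAAAAEAAAAABAAQAAAAAAAAIAAATCwAAEwsAABAAAAAAAAAA////ALR3HwAOf/8ALKAsACgn1gC9Z5QAS1aMAMJ34wB/f38AIr28AM++FwDox64AeLv/AIrfmACWmP8A1bDFABERERERERERERERERERERERERERERERERERERERERERERERERERERERERERERERERERERERERERERERERERERERERERERERERERERERERERERERERERERERERERERERERERERERERERERERERERERERERERERERERERERERERERERERERERERERERERERERERERERERERERERERERERVVUREREREREREREREREREREREREREREREREREREREVVVVRERERERERERERERERERERERERERERERERERERFVVVVVERERERERERERERERERERERERERERERERERERVVVVVVURERERERERERERERERERERERERERERERERERVVVVVVVRERERERERERERERERERERERERERERERERERFVVVVVVVERERERERERERERERERERERERERERERERERFVVVVVVVURERERERERERERERERERERERERERERERERFVVVVVVVVRERERERERERERERERERERERERERERERERFVVVVVVVVVERERERERERERERERERERERERERERERERFVVVVVVVVVUREREREREREREREREREREREREREREREREVVVVVVVVVVREREREREREREREREREREREREREREREREVVVVVVVVVVVERERERERERERERERERERERERERERERERVVVVVVVVVVURERERERERERERERERERERERERERERERFVVVVVVVVVVTMzMREREREREREREREREREREREREREREVVVVVVVVVVVMzMzMxEREREREREREREREREREREREREVVVVVVVVVVVUzMzMzMxERERETMzMxERERERERERERERVVVVVVVVVVVTMzMzMzMzMzMzMzMzMxERERERERERFRFVVVVVVVVVVVMzMzMzMzMzMzMzMzMzERERERERERERFVVVVVVVVVVVUzMzMzMzMzMzMzMzMzMREREREREREREVVVVVVVVVVVVTMzMzMzMzMzMzMzMzMxERERERERERERVVVVVVVVVVVVMzMzMzMzMzMzMzMzMzEREREREREREREVVVVVVVVVVVUzMzMzMzMzMzMzMzMzMRERERERERERERVVVVVVVVVVVTMzMzMzMzMzMzMzMzMxERERERERERERFVVVVVVVVVVVMzMzMzMzMzMzMzMzMzERERERERERERFVVVVVVVVVVVUzMzMzMzMzMzMzMzMzMREREREREREREVVVVVVXd3VVVTMzMzMzMzMzMzMzMRExEREREREREUREREVVd3d3d1VVMzMzMzMzMzMzMzMRERERERERERFERERERERHd3d3dVUzMzMzMzMzMzMzEREREREREUREREREREREREd3d3d3dTMzMzMzMzMzMzEREREREREURERERERERERER3d3d3d3MzMzMzMzMzMzERERERERERRERERERERERERHd3d3d3czMzMzMzMzMzMRERERERERFEREREREREREREd3d3d3dzMzMzMzMzMzMzMRERERERFERERERERERERER3d3d3d3MzMzMzMzMzMzMzMRERERFEREREREREREREREd3d3d3czMzMzMzMzMzMzMzERERFEREREREREREREREREd3d3dzMzMzMzMzMzMzMzMRERRERERERERERERkRERJmZd3d3IjMzMzMzMzMzMzMzERRERERERERERERmZkREmZmZd3ciIzMzMzMzMzMzMzMxFERERERERERERmZmZkSZmZmXdyIiMzMzMzMzMzMzMzMURERERERERERmZmZmZoiJmZmZIiIjMzMzMzMzMzMzMzREREREREREREZmZmZmiIiJmZkiIiIiIjMzMzMzMzMzJERERERERERERGZmZmaIiImZmSIiIiIiIzMzMzMzMyIiREREREREREREZmZmZoiIiJmZIiIiIiIjMzMzMzMiIiIiRERERERERERGZmZmaIiIiIgiIiIiIiMzMzMyIiIiIiIkRERERERERERmZmZoiIiIiCIiIiIiIzMzMiIiIiIiIiJEIiIkRERERGZmZmiIiIiIIiIiIiIjMzIiIiIiIiIiIiIiIiJERERERmZmZoiIiIgiIiIiIiIiIiIiIiIiIiIiIiIiIiRERERGZmZmaIiIiCIiIiIiIiIiIiIiIiIiIiIiIiIiIkRERGZmZmZmiIiIIiIiIiIiIiIiIiIiIiIiIiIiIiIiIkREZmZmZmZoiIgiIiIiIiIiIiIiIiIiIiIiIiIiIiIiIkZmZmZmZmiIiCIiIiIiIiIiIiIiIiIiIiIiIiIiIiIqZmZmZmZmZoiIIiIiIiIiIiIiIiIiIiIiIiIiIiIiIiqmZmZmZmZmiIgiIiIiIiIiIiIiIiIiIiIiIiIiIiIiKqZmZmZmZmZoiCIiIiIiIiIiIiIiIiIiIiIiIiIiIiIqpmZmZmZmZmaIIiIiIiIiIiIiIiIiIiIiIiIiIiIiIiqmZmZmZmZmZmYiIiIiIiIiIiIiIiIiIiIiIiIiIiIiIqZmZmZmZmZmZiIiIiIiIiIiIiIiIiIiIiIiIiIiIiIipmZmZmZmZmZmIiIiIiIiIiIiIiIiIiIiIiIiIiIiIiKmZmZmZmZmZmYiIiIiIiIiIiIiIiIiIiIiIiIiIiIiIqpmZmZmZmZmZiIiIiIiIiIiIiIiIiIiIiIiIiIiIiIiqqZmZmZmZmZm"/>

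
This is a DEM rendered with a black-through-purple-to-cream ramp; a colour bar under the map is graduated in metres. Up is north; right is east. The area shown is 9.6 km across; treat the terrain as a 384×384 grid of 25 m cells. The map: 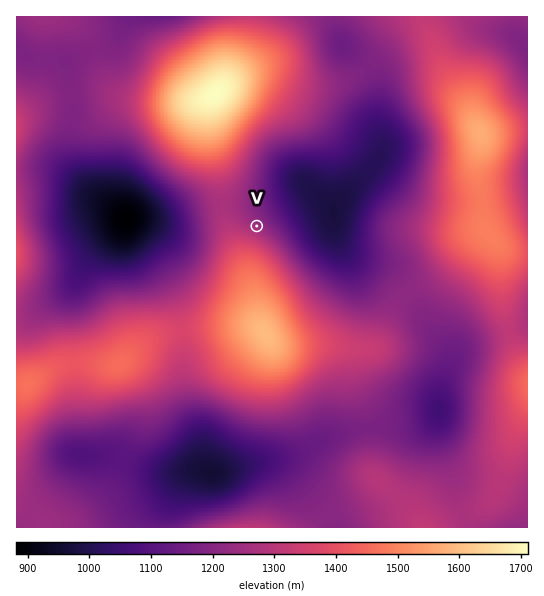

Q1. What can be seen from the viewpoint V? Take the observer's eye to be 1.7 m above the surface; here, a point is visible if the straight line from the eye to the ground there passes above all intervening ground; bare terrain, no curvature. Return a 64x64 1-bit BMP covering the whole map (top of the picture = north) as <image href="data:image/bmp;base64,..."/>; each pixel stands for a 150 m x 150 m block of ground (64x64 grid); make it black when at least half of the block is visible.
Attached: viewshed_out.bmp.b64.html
<image width="64" height="64" href="data:image/bmp;base64,Qk0+AgAAAAAAAD4AAAAoAAAAQAAAAEAAAAABAAEAAAAAAAACAAATCwAAEwsAAAIAAAAAAAAA////AAAAAAAAAAAAAAAAAAAAAAAAAAAAAAAAAAAAAAAAAAAAAAAAAAAAAAAAAAAAAAAAAAAAAAAAAAAAAAAAAAAAAAAAAAAAAAAAAAAAAAAAAAAAAAAAAAAAAAAAAAAAAAAAAAAAAAQAAAAAAAAADAAAAAAAAAAOAAAAAAAAAB4AAAAAAAAAHwAAAAAAAAA/AAAAAAAAAD8AAAAAAAAAPwAAAAAAAAA/AAAAAAAAAD8AAAAAAAAAPwAAAAAAAAA/AAAAAAAAAD4AAAAAAAIAfAAAAAAABgD4AAAAAAAGAfgAAAAAAA8H8AAAAAAADx/wAAAAAAAf//AAAAAAAB//8AAAAAAAH//wAAAAAAA///AAAAAAAD//4AAAAAAAf//gAAAABwB//8AAAAAGAP//wAAAAAYB//+AAAAADwP//4AAAAAfn///wAAAAD/////AAAAAP////8AAAAD/////gAAAAf////+AAAAH/////4AAAA//////wAAAB//////AAAAH/////8AAAAP/////wAAAA//////AAAAD/////4AAAAD/////gAAAAH////8AAAAAH+H//gAAAAAHwP/+AAAAAAHAP/wAAAAAAAAf+AAAAAAAAA/4AAAAAAAAD/AAAAAAAAAP8AAAAAAAAA/wAAAAAAAAD+AAAAAAAAAP4AAAAAAAAA/AAA=="/>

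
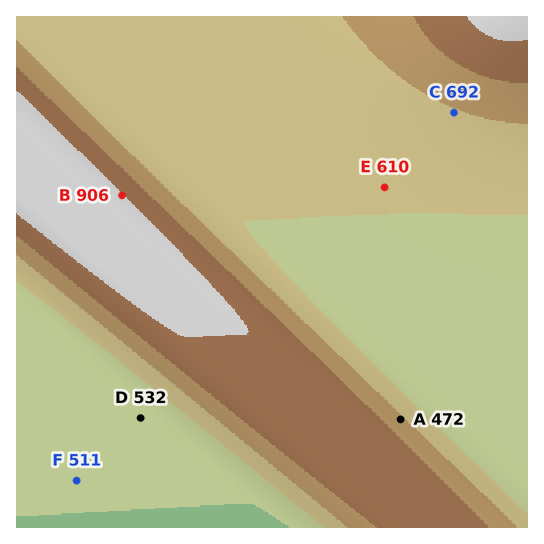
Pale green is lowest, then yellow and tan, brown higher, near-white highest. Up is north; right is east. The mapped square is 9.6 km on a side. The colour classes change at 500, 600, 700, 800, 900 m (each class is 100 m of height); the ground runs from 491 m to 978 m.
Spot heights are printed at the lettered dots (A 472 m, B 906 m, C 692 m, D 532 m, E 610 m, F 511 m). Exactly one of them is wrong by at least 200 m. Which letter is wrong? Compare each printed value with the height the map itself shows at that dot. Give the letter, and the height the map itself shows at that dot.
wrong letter A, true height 722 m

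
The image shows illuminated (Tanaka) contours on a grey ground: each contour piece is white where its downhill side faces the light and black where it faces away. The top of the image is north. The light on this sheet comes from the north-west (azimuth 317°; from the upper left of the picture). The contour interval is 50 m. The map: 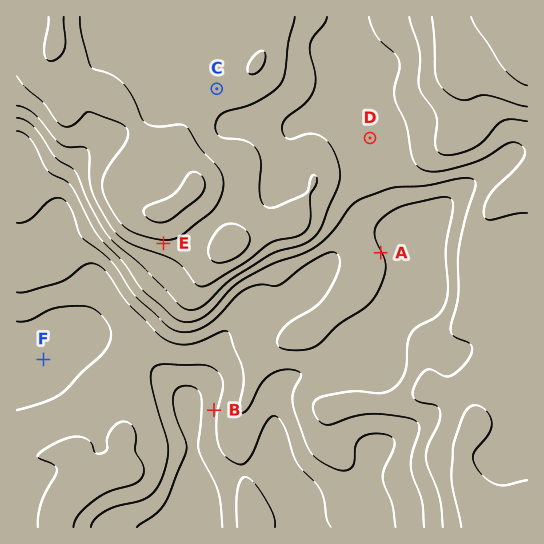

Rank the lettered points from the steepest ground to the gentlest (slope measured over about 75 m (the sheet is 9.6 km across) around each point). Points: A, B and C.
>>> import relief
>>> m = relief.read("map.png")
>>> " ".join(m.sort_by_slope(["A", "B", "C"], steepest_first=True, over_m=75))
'B A C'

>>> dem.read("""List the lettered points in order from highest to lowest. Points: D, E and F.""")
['E', 'D', 'F']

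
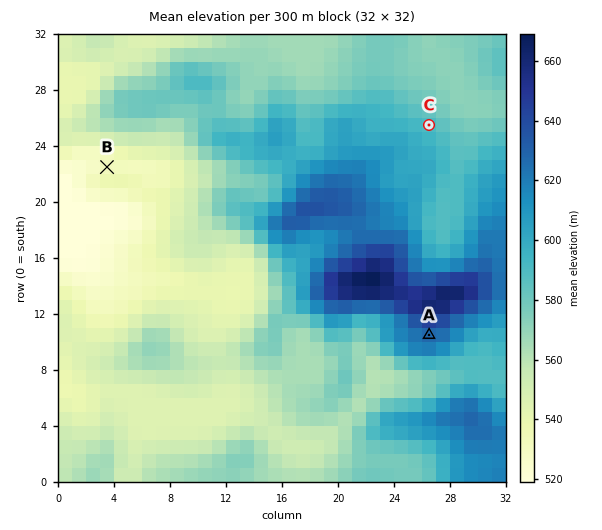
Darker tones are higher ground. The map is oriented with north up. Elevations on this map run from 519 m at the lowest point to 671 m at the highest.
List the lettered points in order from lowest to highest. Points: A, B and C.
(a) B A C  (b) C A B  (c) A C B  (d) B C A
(d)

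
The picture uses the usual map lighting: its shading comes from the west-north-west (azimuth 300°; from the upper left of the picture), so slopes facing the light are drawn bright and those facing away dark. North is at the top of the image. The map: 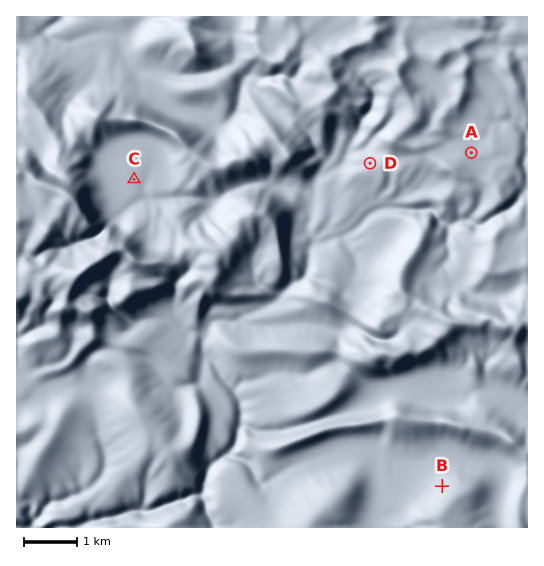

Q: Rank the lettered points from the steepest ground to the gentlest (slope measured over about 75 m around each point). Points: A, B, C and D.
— B D A C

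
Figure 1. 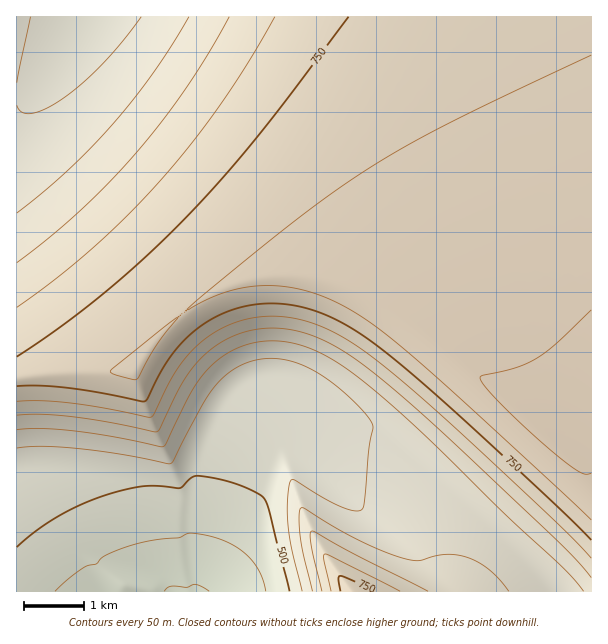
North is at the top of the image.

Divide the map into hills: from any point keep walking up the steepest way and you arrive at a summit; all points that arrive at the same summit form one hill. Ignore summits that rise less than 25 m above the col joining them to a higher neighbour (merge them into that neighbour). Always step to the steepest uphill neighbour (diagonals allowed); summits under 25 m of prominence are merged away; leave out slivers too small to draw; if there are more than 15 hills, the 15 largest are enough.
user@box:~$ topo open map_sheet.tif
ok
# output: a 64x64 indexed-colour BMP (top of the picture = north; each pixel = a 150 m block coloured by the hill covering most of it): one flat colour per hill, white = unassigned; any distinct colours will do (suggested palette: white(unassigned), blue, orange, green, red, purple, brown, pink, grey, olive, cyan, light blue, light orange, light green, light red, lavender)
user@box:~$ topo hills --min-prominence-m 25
<image width="64" height="64" href="data:image/bmp;base64,Qk12CAAAAAAAAHYAAAAoAAAAQAAAAEAAAAABAAQAAAAAAAAIAAATCwAAEwsAABAAAAAAAAAA////ALR3HwAOf/8ALKAsACgn1gC9Z5QAS1aMAMJ34wB/f38AIr28AM++FwDox64AeLv/AIrfmACWmP8A1bDFABERERERERERERESIiIiIiIiIiIiIiIiIiIiIiIiIREREREREREREREREREiIiIiIiIiIiIiIiIiIiIiIiIhERERERERERERERERESIiIiIiIiIiIiIiIiIiIiIiIhEREREREREREREREREREiIiIiIiIiIiIiIiIiIiIiIhERERERERERERERERERESIiIiIiIiIiIiIiIiIiIiIhEREREREREREREREREREREiIiIiIiIiIiIiIiIiIiIhERERERERERERERERERERESIiIiIiIiIiIiIiIiIiIhEREREREREREREREREREREREiIiIiIiIiIiIiIiIiIhERERERERERERERERERERERESIiIiIiIiIiIiIiIiIREREREREREREREREREREREREREiIiIiIiIiIiIiIiIRERERERERERERERERERERERERESIiIiIiIiIiIiIiIREREREREREREREREREREREREREREiIiIiIiIiIiIiIRERERERERERERERERERERERERERESIiIiIiIiIiIiIREREREREREREREREREREREREREREREiIiIiIiIiIiERERERERERERERERERERERERERERERESIiIiIiIiIiERERERERERERERERERERERERERERERERERERIiIiIhERERERERERERERERERERERERERERERERERERERIiIRERERERERERERERERERERERERERERERERERERERERERERERERERERERERERERERERERERERERERERERERERERERERERERERERERERERERERERERERERERERERERERERERERERERERERERERERERERERERERERERERERERERERERERERERERERERERERERERERERERERERERERERERERERERERERERERERERERERERERERERERERERERERERERERERERERERERERERERERERERERERERERERERERERERERERERERERERERERERERERERERERERERERERERERERERERERERERERERERERERERERERERERERERERERERERERERERERERERERERERERERERERERERERERERERERERERERERERERERERERERERERERERERERERERERERERERERERERERERERERERERERERERERERERERERERERERERERERERERERERERERERERERERERERERERERERERERERERERERERERERERERERERERERERERERERERERERERERERERERERERERERERERERERERERERERERERERERERERERERERERERERERERERERERERERERERERERERERERERERERERERERERERERERERERERERERERERERERERERERERERERERERERERERERERERERERERERERERERERERERERERERERERERERERERERERERERERERERERERERERERERERERERERERERERERERERERERERERERERERERERERERERERERERERERERERERERERERERERERERERERERERERERERERERERERERERERERERERERERERERERERERERERERERERERERERERERERERERERERERERERERERERERERERERERERERERERERERERERERERERERERERERERERERERERERERERERERERERERERERERERERERERERERERERERERERERERERERERERERERERERERERERERERERERERERERERERERERERERERERERERERERERERERERERERERERERERERERERERERERERERERERERERERERERERERERERERERERERERERERERERERERERERERERERERERERERERERERERERERERERERERERERERERERERERERERERERERERERERERERERERERERERERERERERERERERERERERERERERERERERERERERERERERERERERERERERERERERERERERERERERERERERERERERERERERERERERERERERERERERERERERERERERERERERERERERERERERERERERERERERERERERERERERERERERERERERERERERERERERERERERERERERERERERERERERERERERERERERERERERERERERERERERERERERERERERERERERERERERERERERERERERERERERERERERERERERERERERERERERERERERERERERERERERERERERERERERERERERERERERERERERERERERERERERERERERERERERERERERERERERERERERERERERERERERERERERERERERERERERERERERERERERERERERERERERERERERERERERERERERERERERERERERERERERERERERERERERERERERERERERERERERERERERERERERERERERERERERERERERERERERERERERERERERERERERERERERERERERERERERERERERERERERERERERERERERERERERERERERERERERERERERERERERERERERERERERERERERERERERERERERERERERERERERERERERERERERERERERERERERERERERERERERERERERERERERER"/>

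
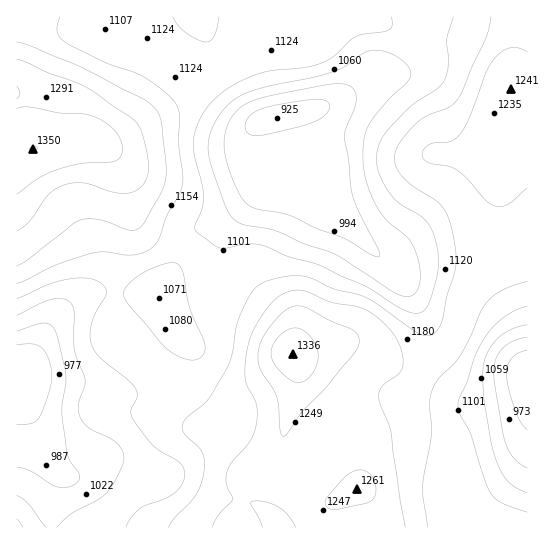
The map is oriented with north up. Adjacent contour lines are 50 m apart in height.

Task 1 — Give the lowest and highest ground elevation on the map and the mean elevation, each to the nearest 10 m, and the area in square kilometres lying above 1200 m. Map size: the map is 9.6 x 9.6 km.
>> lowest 900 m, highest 1350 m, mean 1130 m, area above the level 23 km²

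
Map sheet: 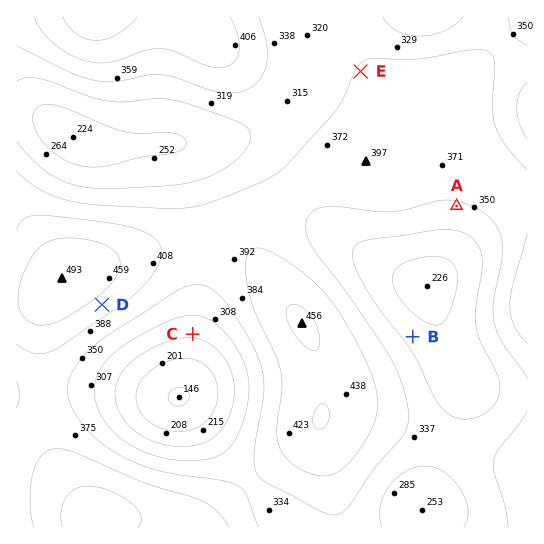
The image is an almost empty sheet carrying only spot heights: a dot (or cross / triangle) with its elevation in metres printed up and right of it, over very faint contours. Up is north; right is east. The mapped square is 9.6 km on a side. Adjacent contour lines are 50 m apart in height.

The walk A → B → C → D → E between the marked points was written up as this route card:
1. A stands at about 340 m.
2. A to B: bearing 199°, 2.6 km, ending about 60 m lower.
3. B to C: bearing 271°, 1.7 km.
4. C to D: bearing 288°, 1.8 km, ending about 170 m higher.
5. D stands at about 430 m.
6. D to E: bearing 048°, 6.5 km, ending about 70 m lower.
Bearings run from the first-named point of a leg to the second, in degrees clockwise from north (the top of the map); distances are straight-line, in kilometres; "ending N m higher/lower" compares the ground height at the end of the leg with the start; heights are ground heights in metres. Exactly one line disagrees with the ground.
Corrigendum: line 3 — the distance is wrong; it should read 4.1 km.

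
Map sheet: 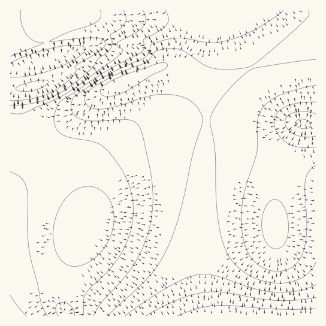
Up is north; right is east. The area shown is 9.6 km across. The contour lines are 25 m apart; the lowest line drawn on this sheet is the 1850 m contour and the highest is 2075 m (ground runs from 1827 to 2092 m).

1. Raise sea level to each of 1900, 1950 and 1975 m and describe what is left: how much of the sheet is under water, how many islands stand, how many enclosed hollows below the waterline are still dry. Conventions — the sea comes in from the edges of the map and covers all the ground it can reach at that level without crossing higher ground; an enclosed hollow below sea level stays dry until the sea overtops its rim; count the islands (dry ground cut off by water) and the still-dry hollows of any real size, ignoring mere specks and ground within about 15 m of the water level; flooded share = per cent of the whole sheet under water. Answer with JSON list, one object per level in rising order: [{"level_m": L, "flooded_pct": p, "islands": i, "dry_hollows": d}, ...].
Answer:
[{"level_m": 1900, "flooded_pct": 9, "islands": 0, "dry_hollows": 0}, {"level_m": 1950, "flooded_pct": 31, "islands": 0, "dry_hollows": 0}, {"level_m": 1975, "flooded_pct": 54, "islands": 0, "dry_hollows": 0}]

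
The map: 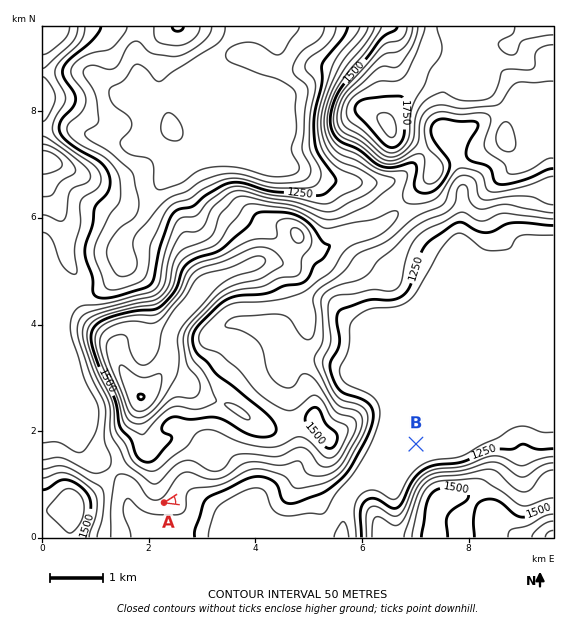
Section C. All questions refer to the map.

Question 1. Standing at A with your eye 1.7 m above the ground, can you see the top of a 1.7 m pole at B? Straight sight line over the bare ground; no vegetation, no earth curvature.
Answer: no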